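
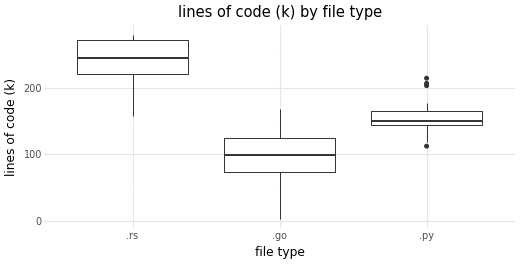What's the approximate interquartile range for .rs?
Q3 ≈ 280, Q1 ≈ 220; IQR ≈ 60.

≈ 60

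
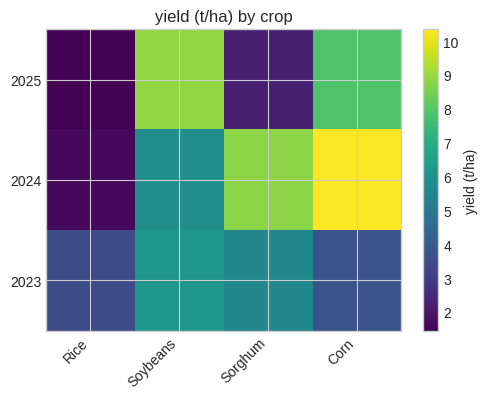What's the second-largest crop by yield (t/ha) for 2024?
Top 3 for 2024: Corn ≈ 10, Sorghum ≈ 9, Soybeans ≈ 6.

Sorghum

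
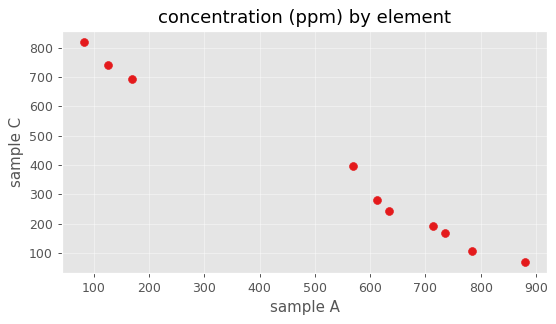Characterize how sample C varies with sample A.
negative, strong

Points are negatively correlated; strong (|r| ≈ 1.0).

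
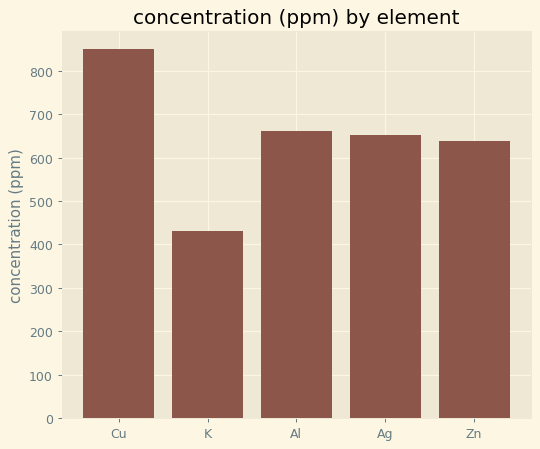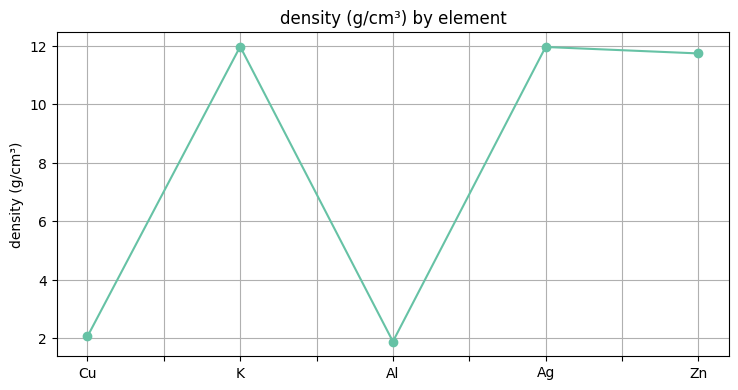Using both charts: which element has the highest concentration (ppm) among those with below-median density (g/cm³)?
Chart 2 median density (g/cm³) ≈ 12; below-median elements: Cu, Al. Among those, Cu has the highest concentration (ppm) (≈ 800).

Cu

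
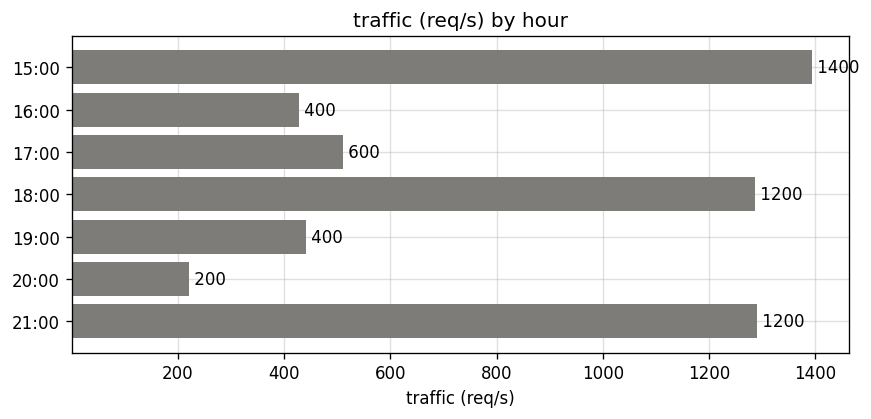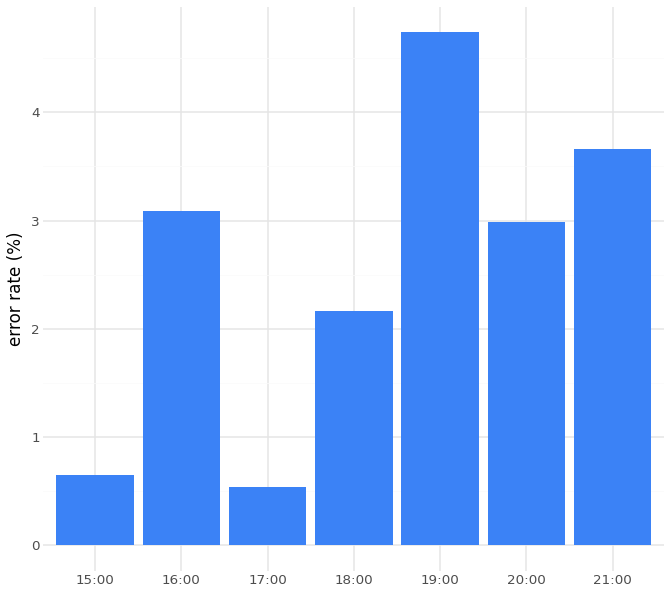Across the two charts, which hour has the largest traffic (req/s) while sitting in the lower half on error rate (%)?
15:00

Chart 2 median error rate (%) ≈ 3; below-median hours: 15:00, 17:00, 18:00. Among those, 15:00 has the highest traffic (req/s) (≈ 1400).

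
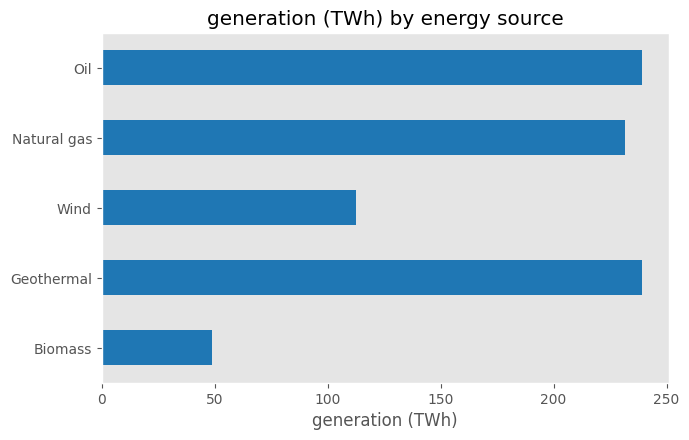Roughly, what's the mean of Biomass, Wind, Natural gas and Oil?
≈ 160

(40 + 120 + 240 + 240) / 4 ≈ 160.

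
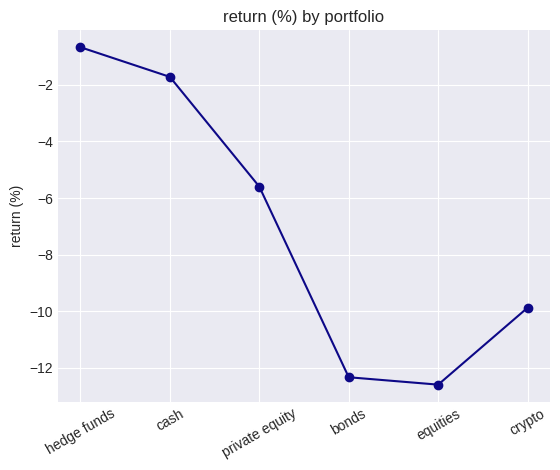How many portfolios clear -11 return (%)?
4

Above -11: hedge funds, cash, private equity, crypto.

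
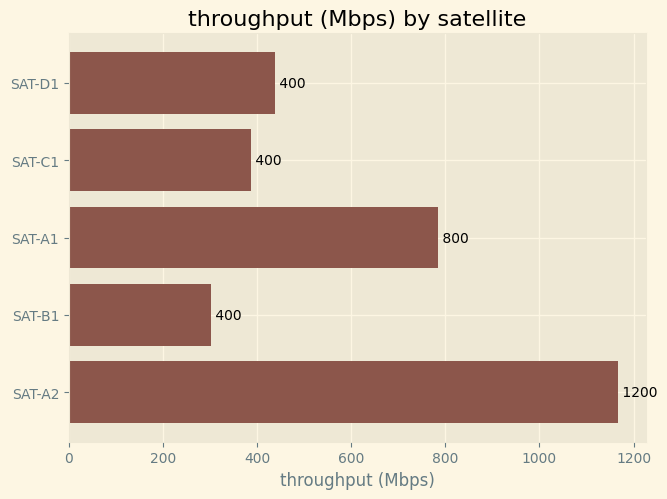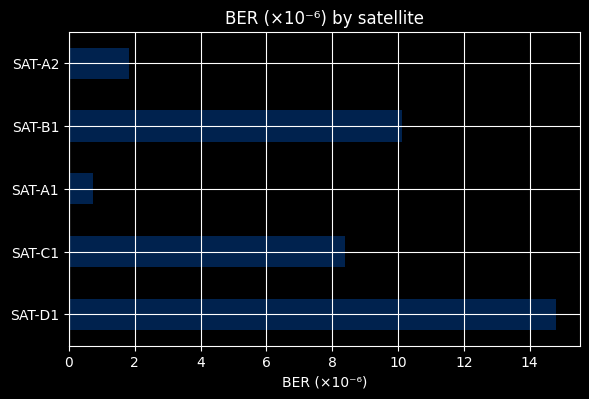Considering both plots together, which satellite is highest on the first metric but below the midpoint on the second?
SAT-A2

Chart 2 median BER (×10⁻⁶) ≈ 8; below-median satellites: SAT-A1, SAT-A2. Among those, SAT-A2 has the highest throughput (Mbps) (≈ 1200).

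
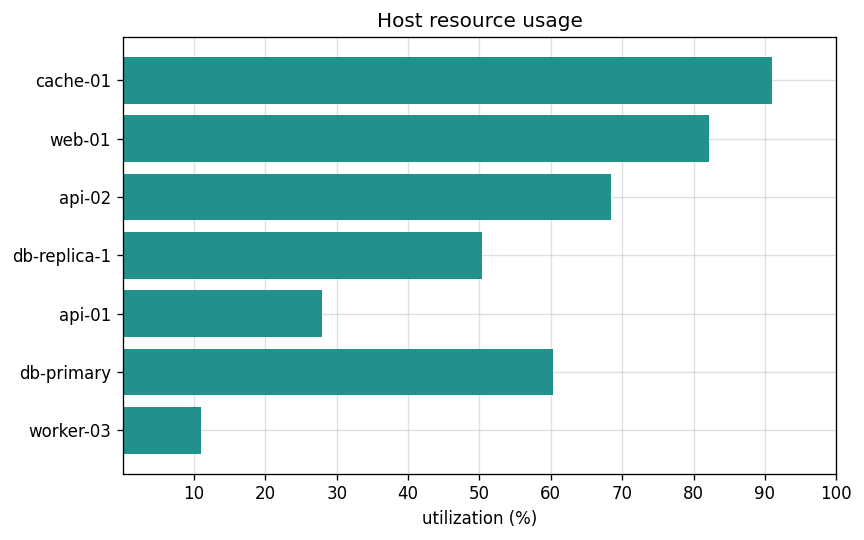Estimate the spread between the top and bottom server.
Max cache-01 ≈ 90, min worker-03 ≈ 10; range ≈ 80.

≈ 80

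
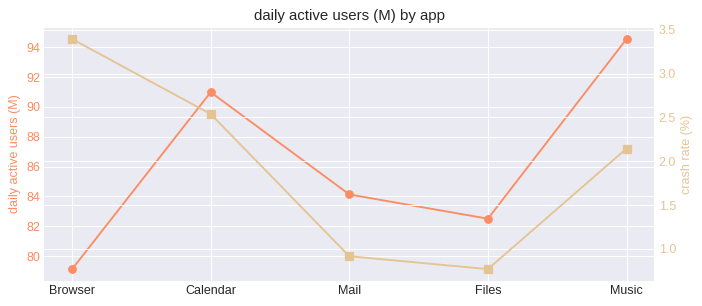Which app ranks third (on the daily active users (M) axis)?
Top 4 (on the daily active users (M) axis): Music ≈ 94, Calendar ≈ 90, Mail ≈ 84, Files ≈ 82.

Mail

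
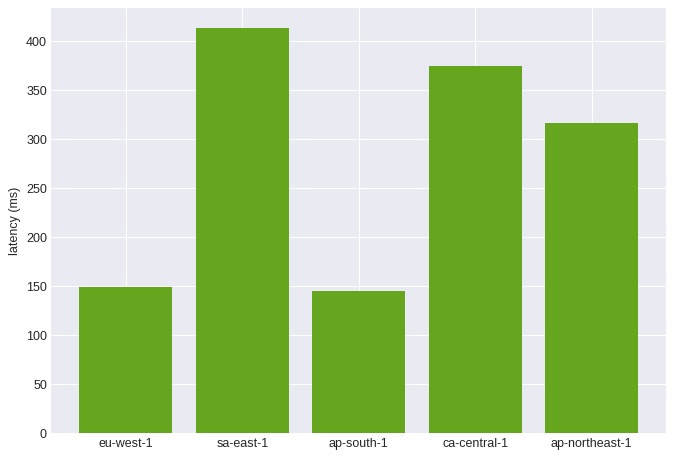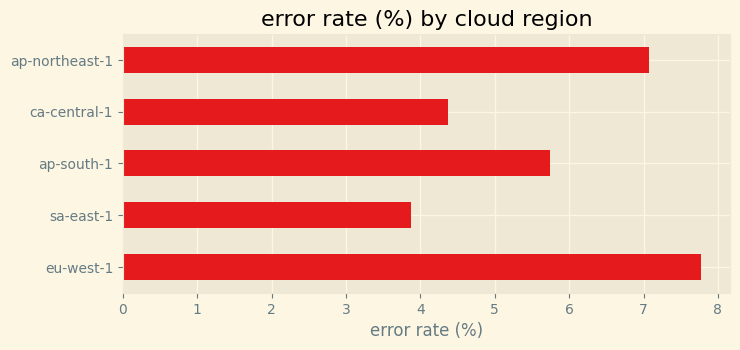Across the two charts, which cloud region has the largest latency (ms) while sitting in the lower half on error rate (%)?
sa-east-1

Chart 2 median error rate (%) ≈ 6; below-median cloud regions: sa-east-1, ca-central-1. Among those, sa-east-1 has the highest latency (ms) (≈ 400).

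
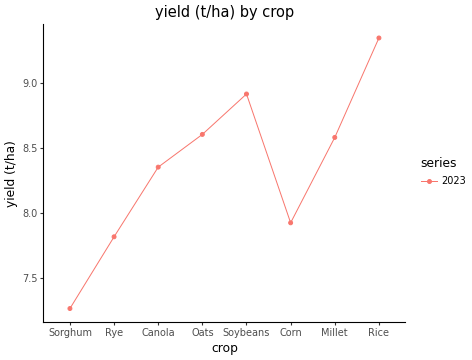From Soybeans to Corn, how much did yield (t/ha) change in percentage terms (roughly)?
Soybeans ≈ 9.0, Corn ≈ 8.0; (8.0 − 9.0) / 9.0 ≈ -11.1%.

≈ -11.1%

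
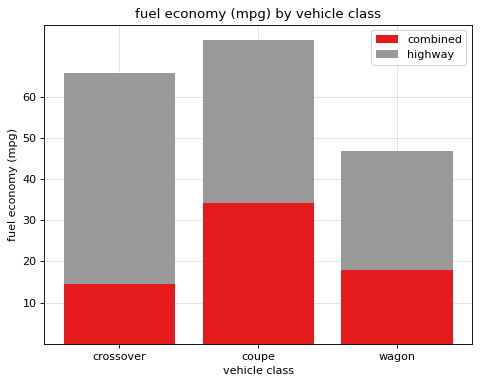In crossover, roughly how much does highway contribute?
highway top ≈ 70, bottom ≈ 10; segment ≈ 60.

≈ 60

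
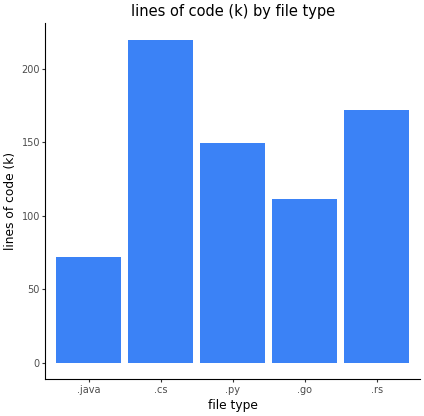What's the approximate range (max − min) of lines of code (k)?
Max .cs ≈ 220, min .java ≈ 80; range ≈ 140.

≈ 140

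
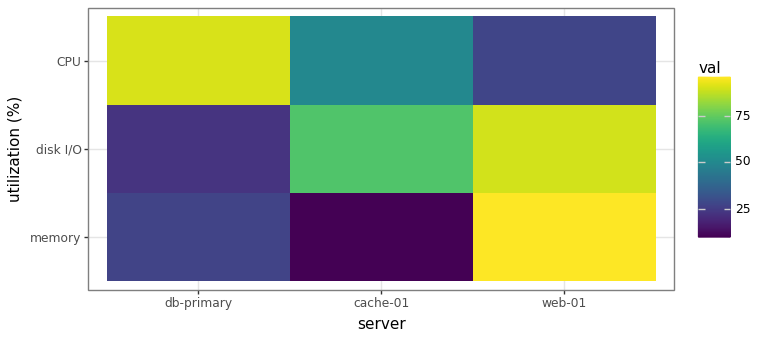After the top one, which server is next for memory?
Top 3 for memory: web-01 ≈ 100, db-primary ≈ 30, cache-01 ≈ 10.

db-primary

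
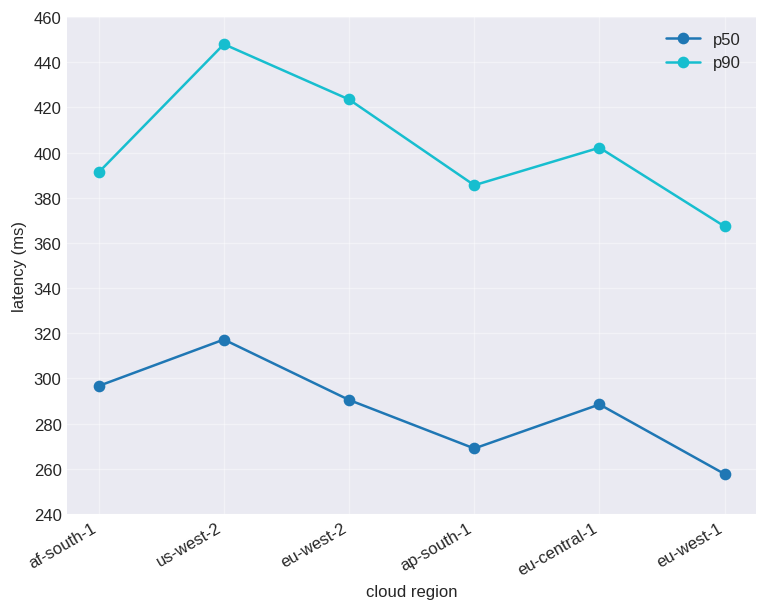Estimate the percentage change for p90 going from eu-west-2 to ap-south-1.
≈ -9.5%

eu-west-2 ≈ 420, ap-south-1 ≈ 380; (380 − 420) / 420 ≈ -9.5%.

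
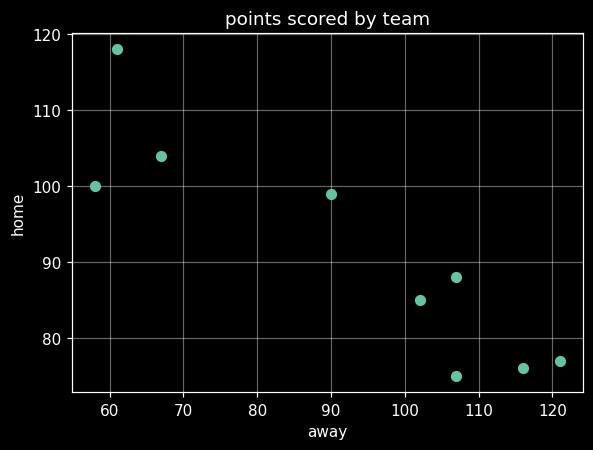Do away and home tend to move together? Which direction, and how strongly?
negative, strong

Points are negatively correlated; strong (|r| ≈ 0.9).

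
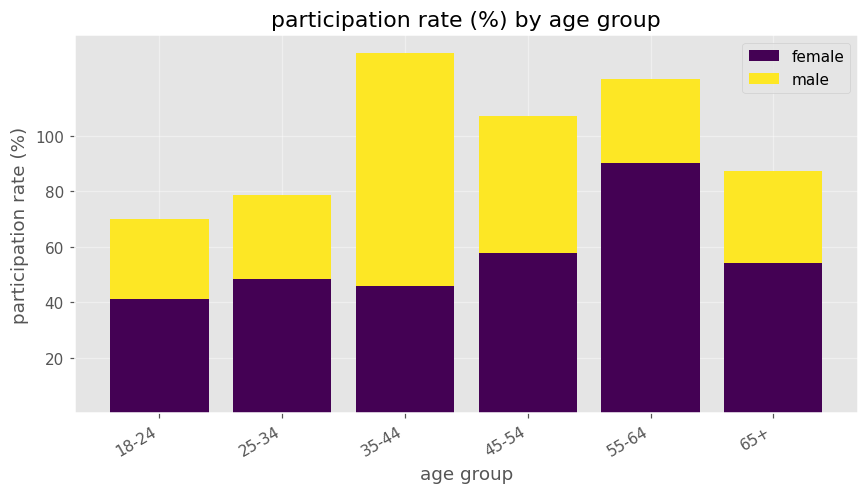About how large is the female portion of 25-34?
female top ≈ 40, bottom ≈ 0; segment ≈ 40.

≈ 40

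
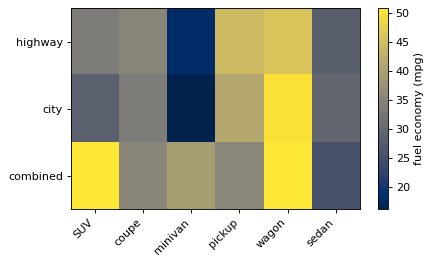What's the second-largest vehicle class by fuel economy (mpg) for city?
Top 3 for city: wagon ≈ 50, pickup ≈ 40, coupe ≈ 35.

pickup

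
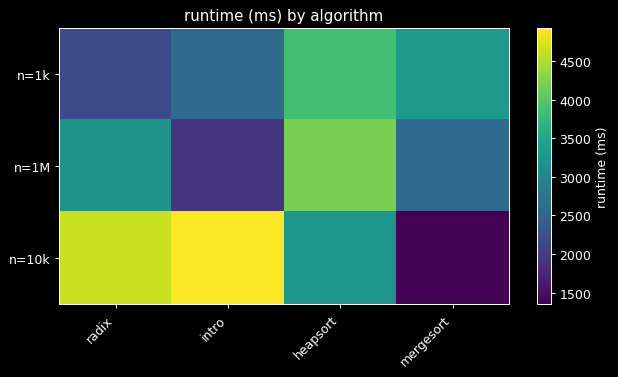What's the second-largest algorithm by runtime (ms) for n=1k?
mergesort

Top 3 for n=1k: heapsort ≈ 4000, mergesort ≈ 3500, intro ≈ 2500.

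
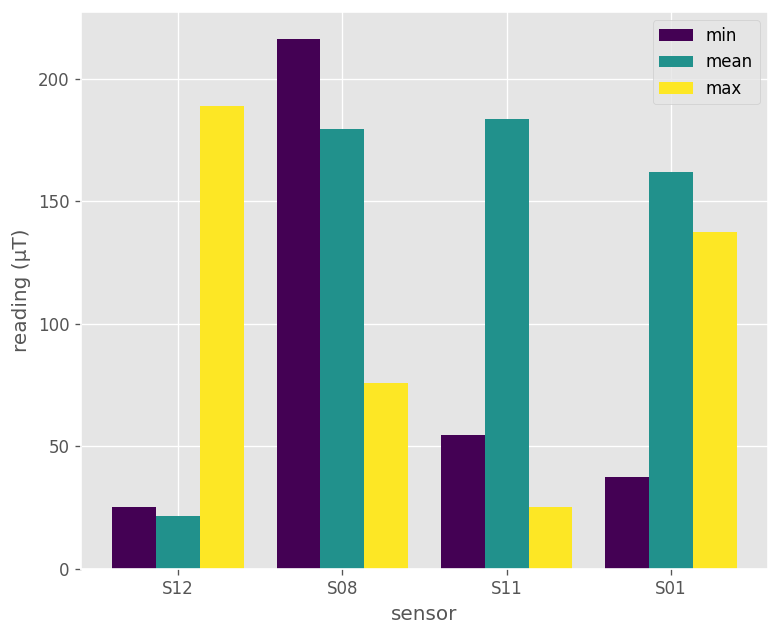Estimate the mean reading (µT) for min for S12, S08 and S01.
≈ 93

(20 + 220 + 40) / 3 ≈ 93.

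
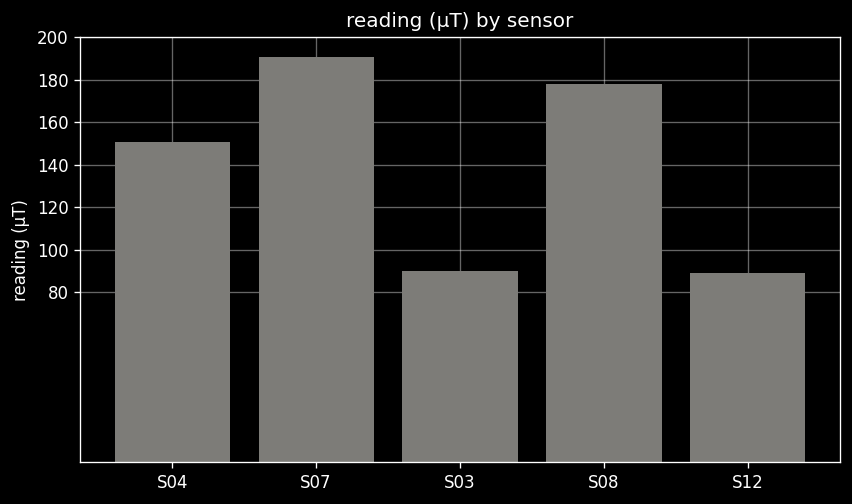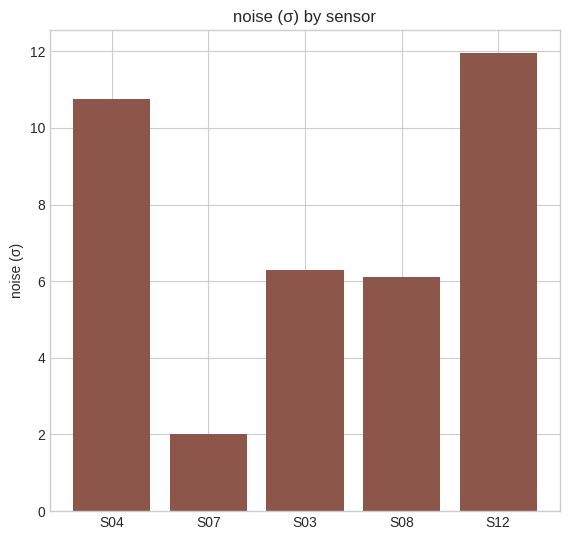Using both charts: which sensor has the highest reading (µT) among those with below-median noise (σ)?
Chart 2 median noise (σ) ≈ 6; below-median sensors: S07, S08. Among those, S07 has the highest reading (µT) (≈ 200).

S07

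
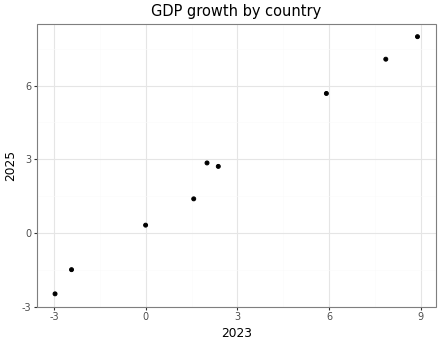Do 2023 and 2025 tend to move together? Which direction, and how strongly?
positive, strong

Points are positively correlated; strong (|r| ≈ 1.0).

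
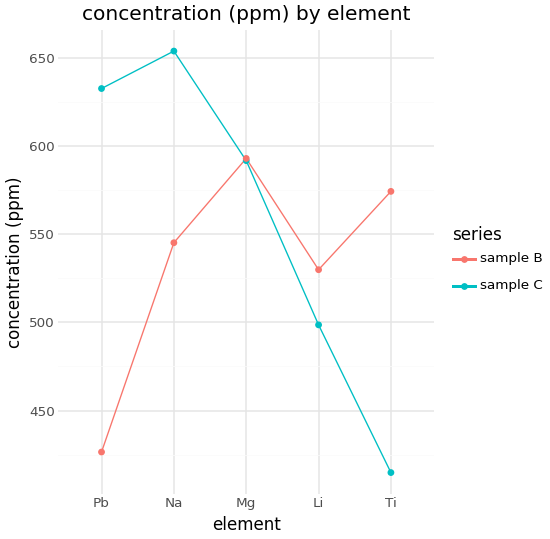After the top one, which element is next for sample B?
Top 3 for sample B: Mg ≈ 600, Ti ≈ 580, Na ≈ 540.

Ti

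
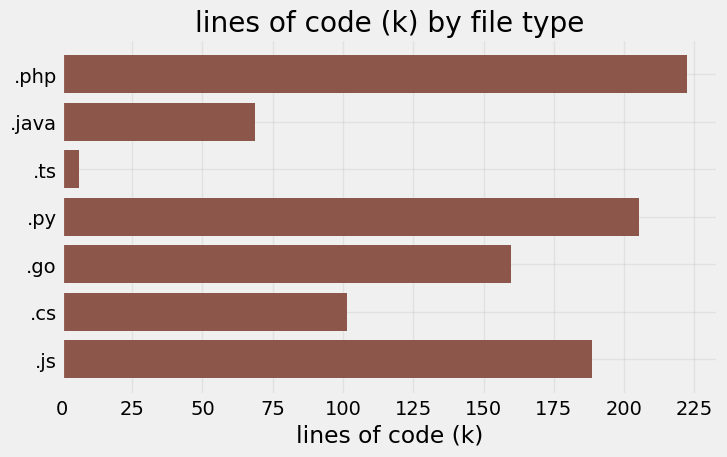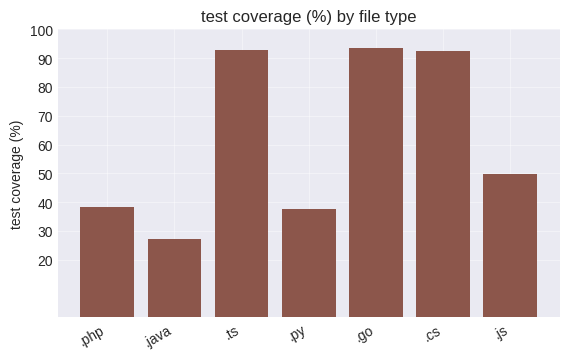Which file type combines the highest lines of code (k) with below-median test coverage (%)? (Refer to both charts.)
.php

Chart 2 median test coverage (%) ≈ 50; below-median file types: .php, .java, .py. Among those, .php has the highest lines of code (k) (≈ 225).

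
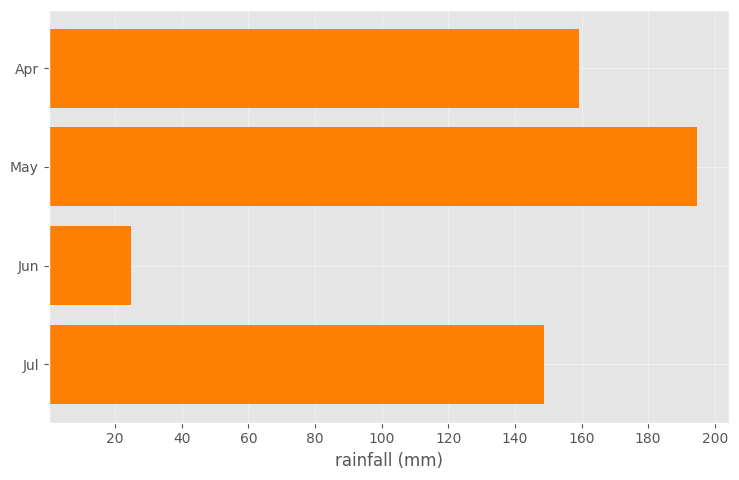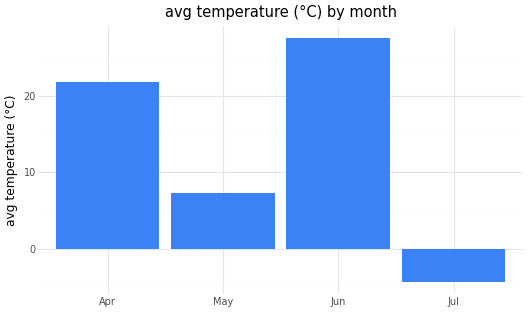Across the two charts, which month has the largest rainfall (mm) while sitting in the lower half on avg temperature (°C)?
May

Chart 2 median avg temperature (°C) ≈ 15; below-median months: May, Jul. Among those, May has the highest rainfall (mm) (≈ 200).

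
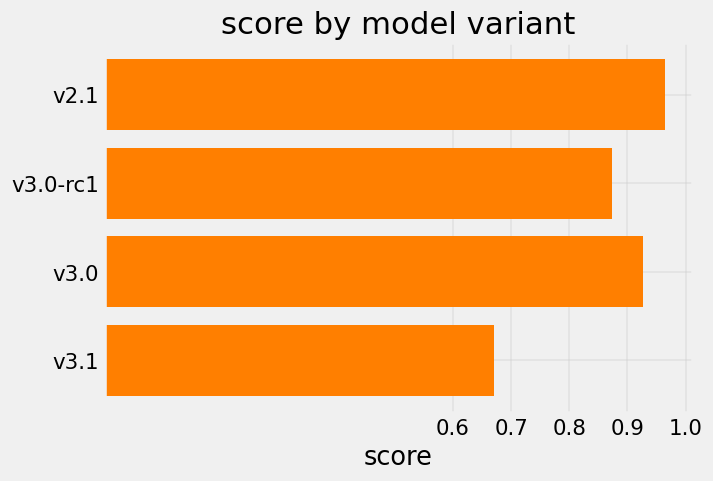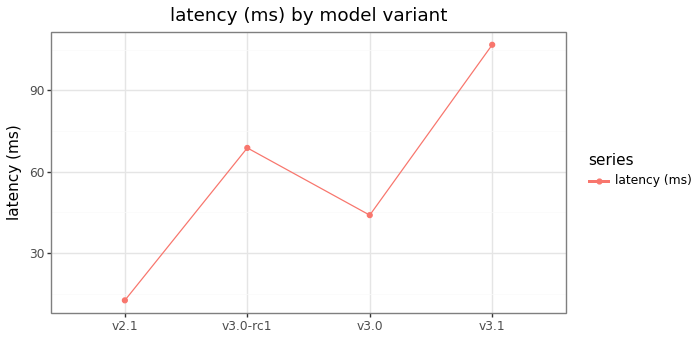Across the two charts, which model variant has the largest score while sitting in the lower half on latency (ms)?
Chart 2 median latency (ms) ≈ 60; below-median model variants: v2.1, v3.0. Among those, v2.1 has the highest score (≈ 1).

v2.1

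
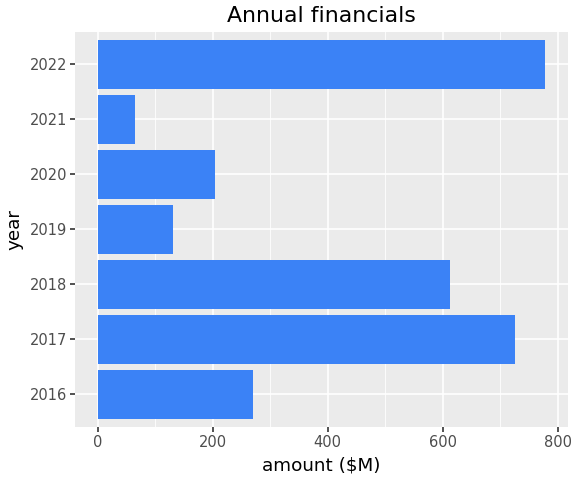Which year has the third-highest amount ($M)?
Top 4: 2022 ≈ 800, 2017 ≈ 700, 2018 ≈ 600, 2016 ≈ 300.

2018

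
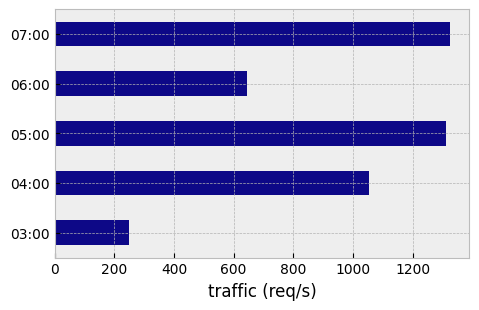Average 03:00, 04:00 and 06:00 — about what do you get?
(200 + 1000 + 600) / 3 ≈ 600.

≈ 600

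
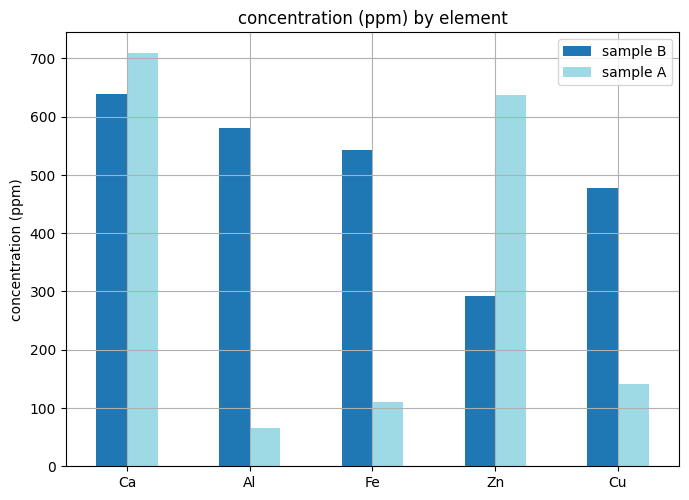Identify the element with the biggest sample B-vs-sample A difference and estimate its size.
Al: sample B ≈ 600, sample A ≈ 100 → gap ≈ 500. Next-largest (Fe) is only ≈ 400.

Al, ≈ 500 ppm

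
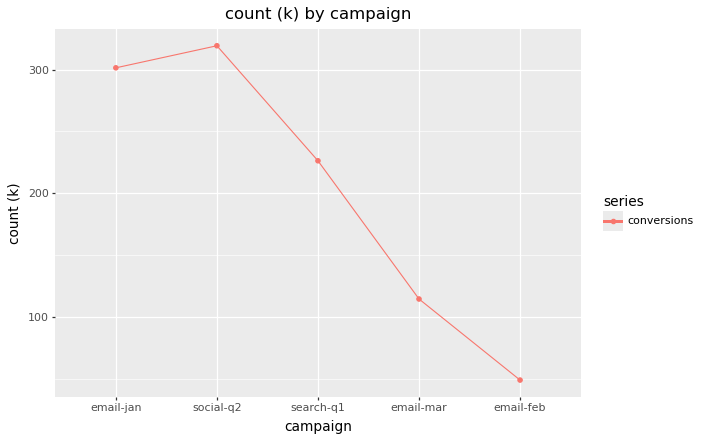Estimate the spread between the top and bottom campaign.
≈ 275

Max social-q2 ≈ 325, min email-feb ≈ 50; range ≈ 275.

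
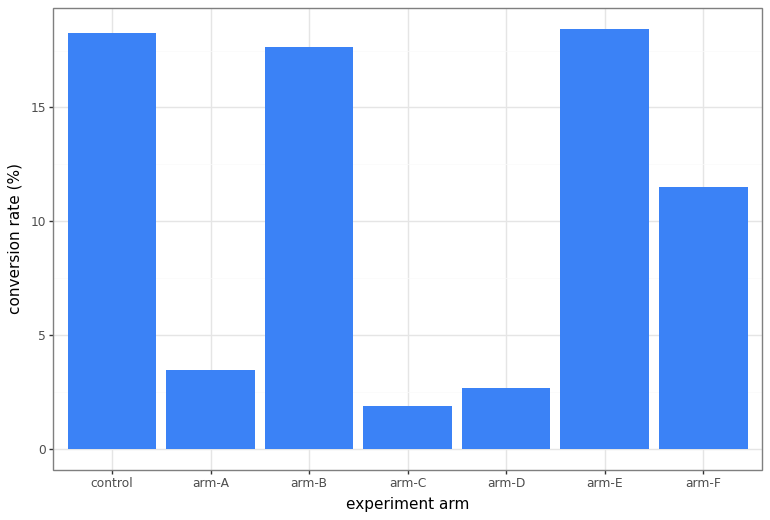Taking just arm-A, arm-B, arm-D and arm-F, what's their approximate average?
≈ 9

(4 + 18 + 2 + 12) / 4 ≈ 9.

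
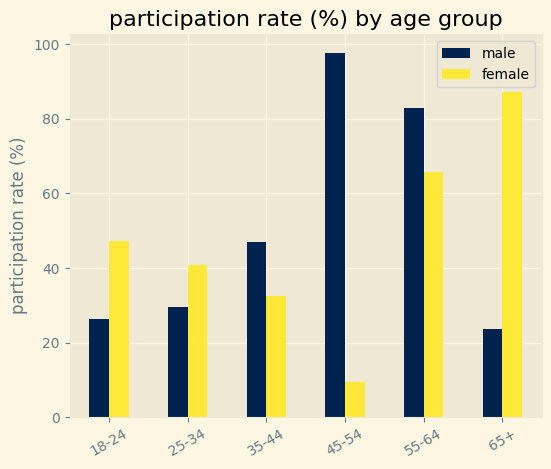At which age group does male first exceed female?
25-34: male ≈ 30 vs female ≈ 40 (not yet); 35-44: male ≈ 50 vs female ≈ 30 (first crossover).

35-44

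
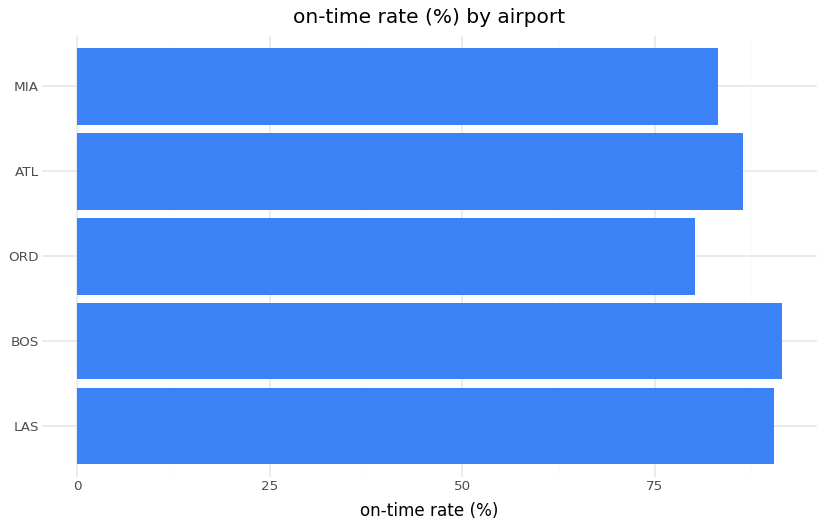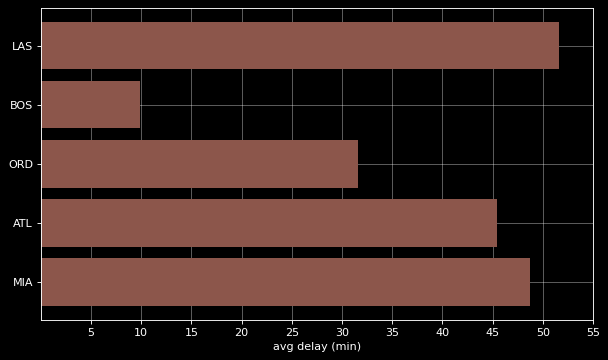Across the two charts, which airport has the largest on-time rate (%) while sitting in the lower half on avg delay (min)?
Chart 2 median avg delay (min) ≈ 45; below-median airports: BOS, ORD. Among those, BOS has the highest on-time rate (%) (≈ 90).

BOS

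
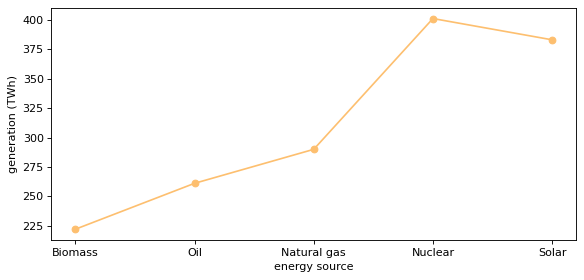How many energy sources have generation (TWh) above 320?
Above 320: Nuclear, Solar.

2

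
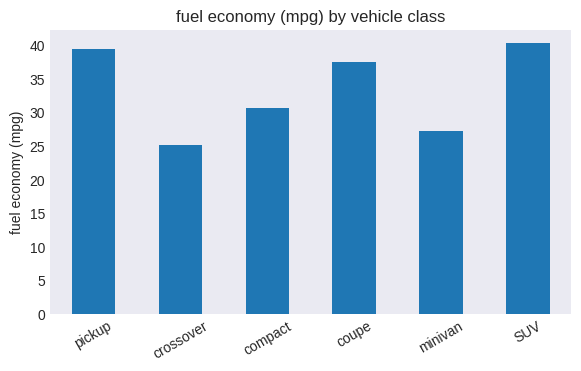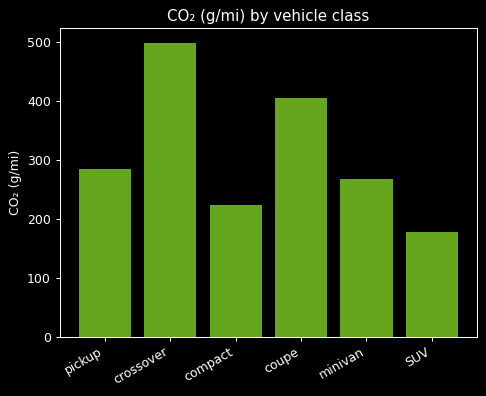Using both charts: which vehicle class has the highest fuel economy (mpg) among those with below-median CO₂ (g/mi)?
Chart 2 median CO₂ (g/mi) ≈ 300; below-median vehicle classes: compact, minivan, SUV. Among those, SUV has the highest fuel economy (mpg) (≈ 40).

SUV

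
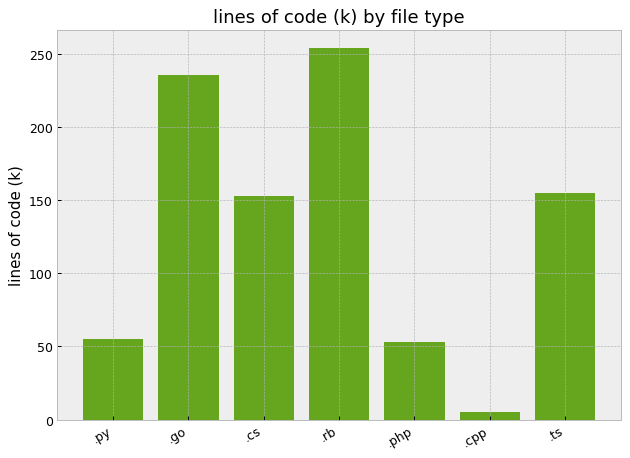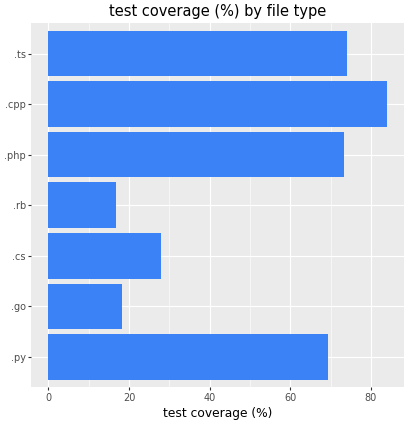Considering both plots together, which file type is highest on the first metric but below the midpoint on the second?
Chart 2 median test coverage (%) ≈ 70; below-median file types: .go, .cs, .rb. Among those, .rb has the highest lines of code (k) (≈ 250).

.rb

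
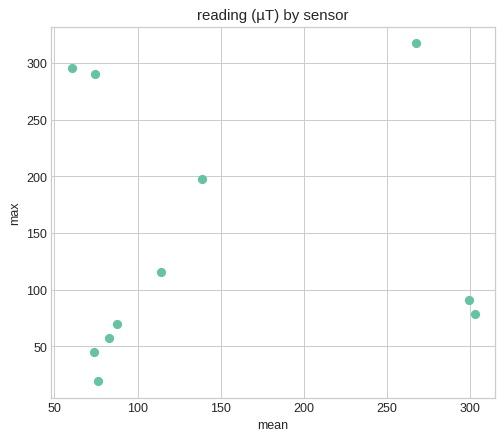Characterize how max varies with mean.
no clear correlation

Points are roughly uncorrelated; weak (|r| ≈ 0.0).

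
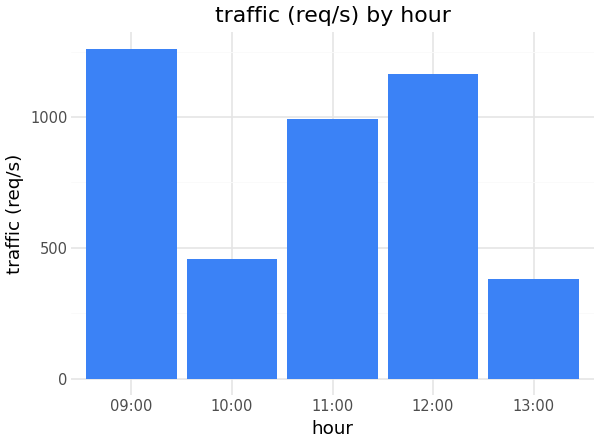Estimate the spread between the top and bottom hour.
Max 09:00 ≈ 1200, min 13:00 ≈ 400; range ≈ 800.

≈ 800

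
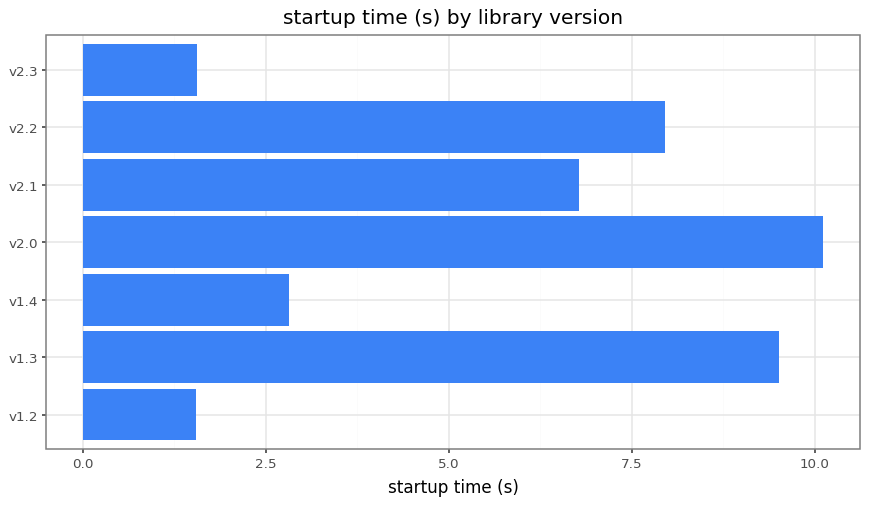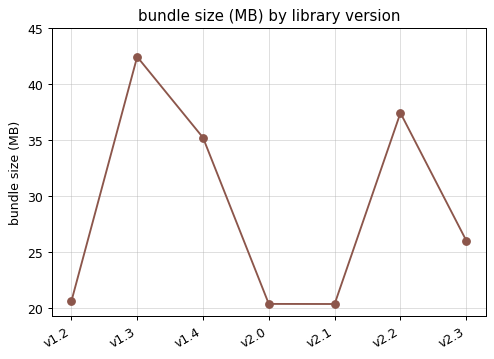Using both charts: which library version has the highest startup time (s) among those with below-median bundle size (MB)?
Chart 2 median bundle size (MB) ≈ 25; below-median library versions: v1.2, v2.0, v2.1. Among those, v2.0 has the highest startup time (s) (≈ 10).

v2.0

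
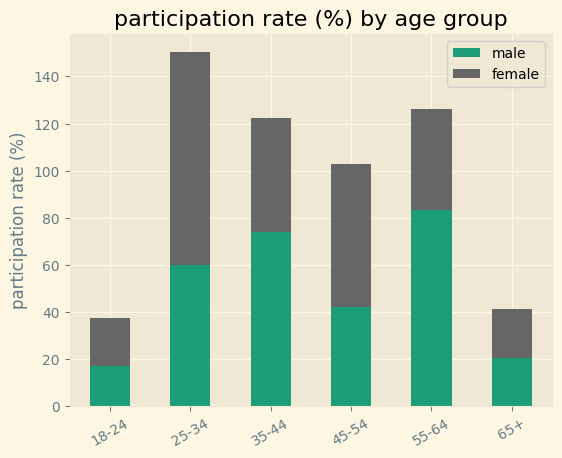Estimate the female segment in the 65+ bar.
≈ 20

female top ≈ 40, bottom ≈ 20; segment ≈ 20.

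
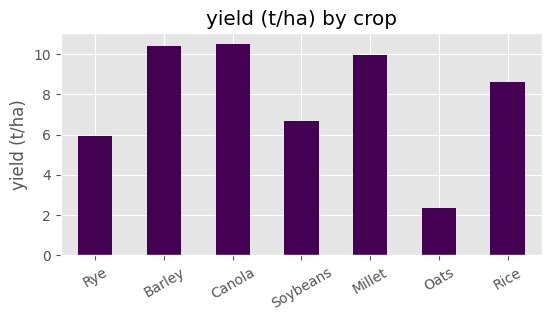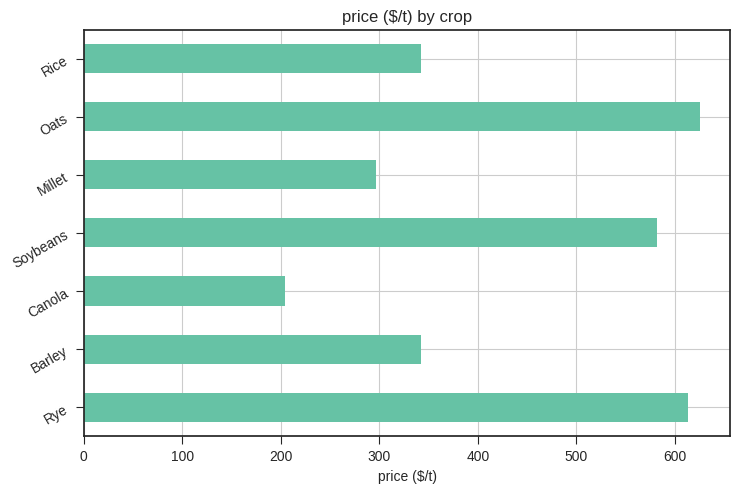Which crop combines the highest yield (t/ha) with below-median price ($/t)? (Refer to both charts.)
Chart 2 median price ($/t) ≈ 300; below-median crops: Canola, Millet, Rice. Among those, Canola has the highest yield (t/ha) (≈ 11).

Canola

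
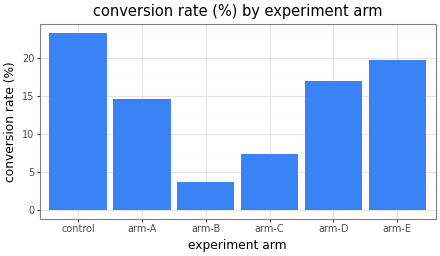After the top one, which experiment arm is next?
arm-E

Top 3: control ≈ 24, arm-E ≈ 20, arm-D ≈ 16.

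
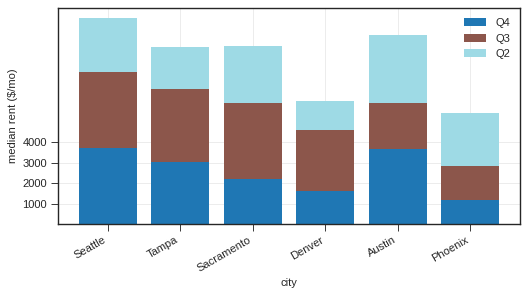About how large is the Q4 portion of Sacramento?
Q4 top ≈ 2000, bottom ≈ 0; segment ≈ 2000.

≈ 2000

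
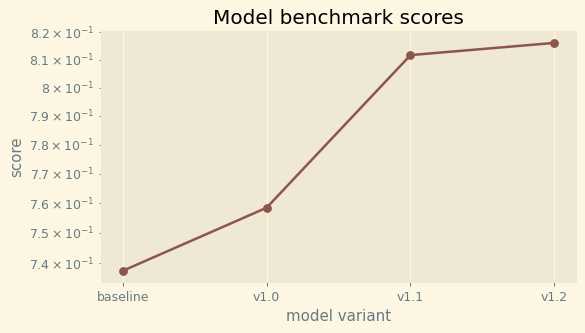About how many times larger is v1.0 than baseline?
≈ 1.03×

v1.0 ≈ 0.76, baseline ≈ 0.74; 0.76/0.74 ≈ 1.03.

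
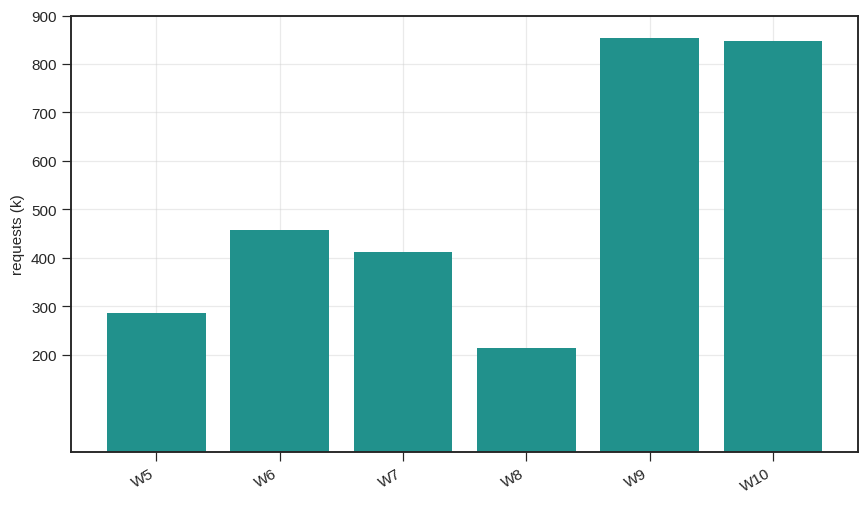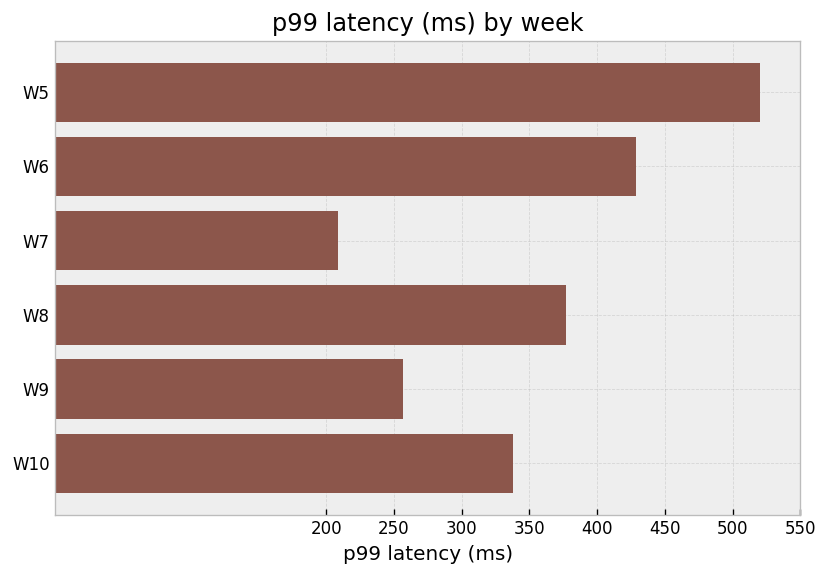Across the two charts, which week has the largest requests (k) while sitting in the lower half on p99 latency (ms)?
W9

Chart 2 median p99 latency (ms) ≈ 350; below-median weeks: W7, W9, W10. Among those, W9 has the highest requests (k) (≈ 900).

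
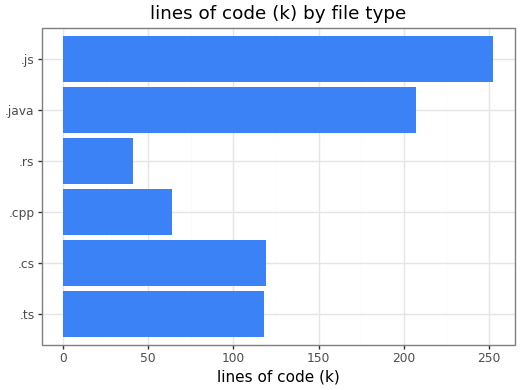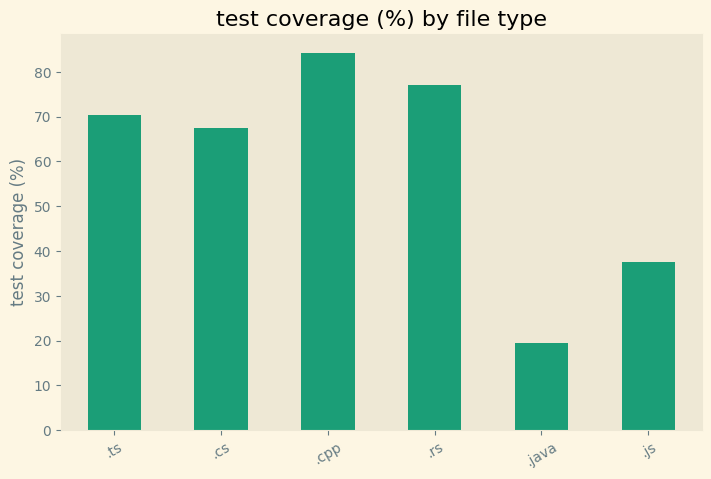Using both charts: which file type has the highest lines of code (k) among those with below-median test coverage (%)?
.js

Chart 2 median test coverage (%) ≈ 70; below-median file types: .cs, .java, .js. Among those, .js has the highest lines of code (k) (≈ 250).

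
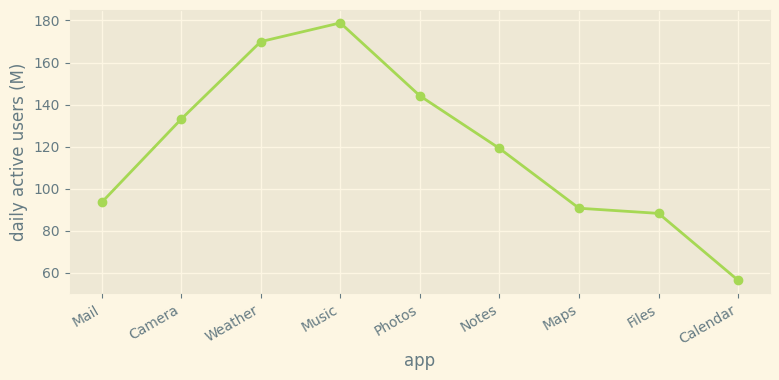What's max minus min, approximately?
Max Music ≈ 180, min Calendar ≈ 60; range ≈ 120.

≈ 120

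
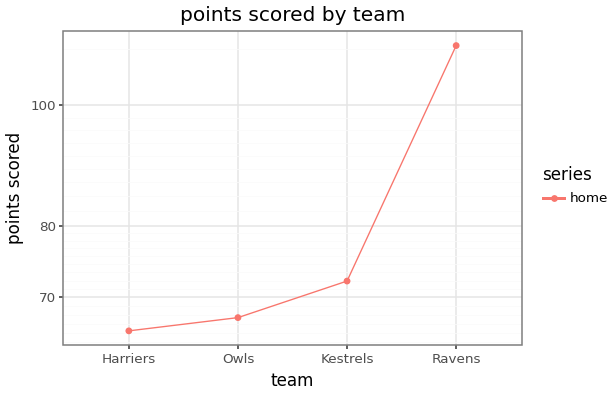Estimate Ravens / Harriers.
≈ 1.69×

Ravens ≈ 110, Harriers ≈ 65; 110/65 ≈ 1.69.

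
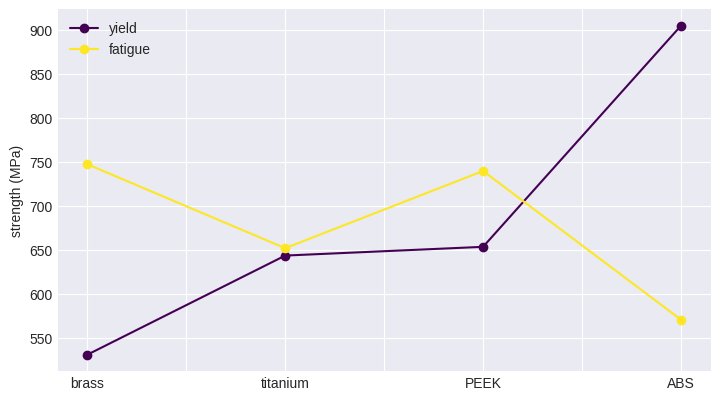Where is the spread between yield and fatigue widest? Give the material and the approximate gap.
ABS: yield ≈ 900, fatigue ≈ 550 → gap ≈ 350. Next-largest (brass) is only ≈ 200.

ABS, ≈ 350 MPa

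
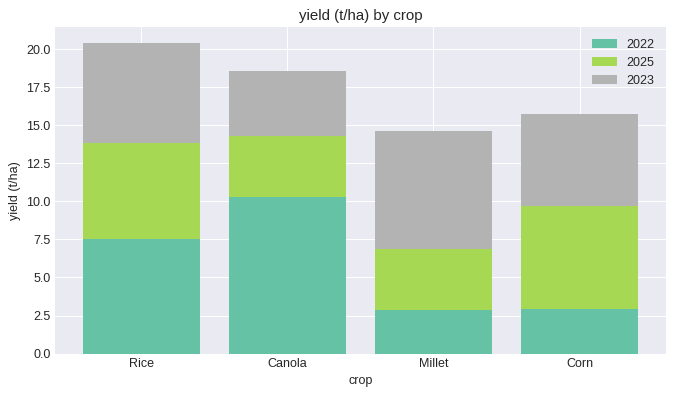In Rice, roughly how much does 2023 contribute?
≈ 6

2023 top ≈ 20, bottom ≈ 14; segment ≈ 6.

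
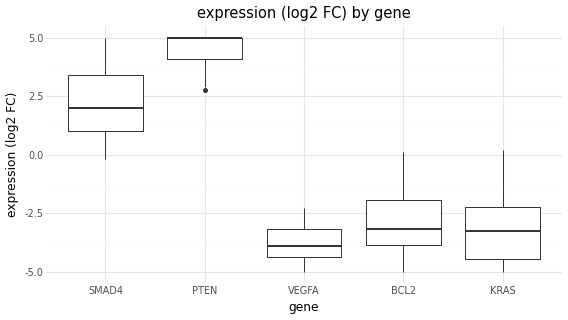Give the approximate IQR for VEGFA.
Q3 ≈ -3, Q1 ≈ -4; IQR ≈ 1.

≈ 1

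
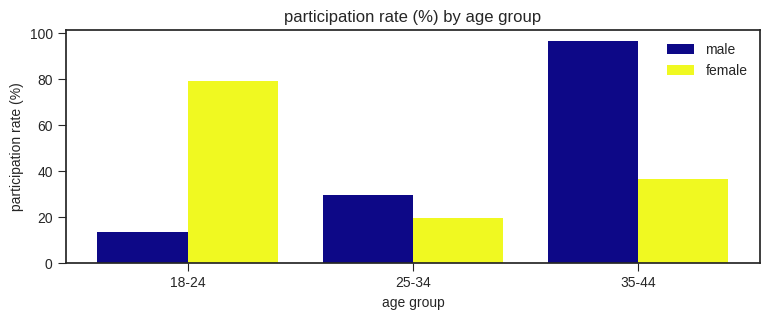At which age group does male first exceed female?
18-24: male ≈ 10 vs female ≈ 80 (not yet); 25-34: male ≈ 30 vs female ≈ 20 (first crossover).

25-34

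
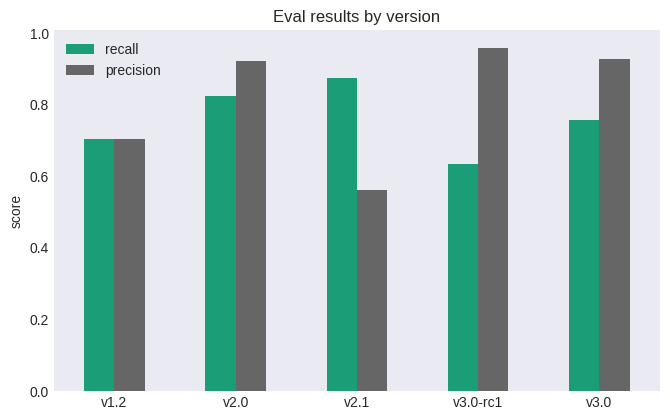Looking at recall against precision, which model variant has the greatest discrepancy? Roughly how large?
v3.0-rc1, ≈ 0.4

v3.0-rc1: recall ≈ 0.6, precision ≈ 1.0 → gap ≈ 0.4. Next-largest (v2.1) is only ≈ 0.3.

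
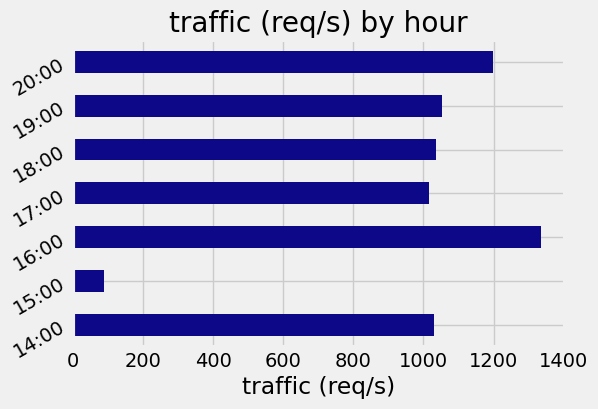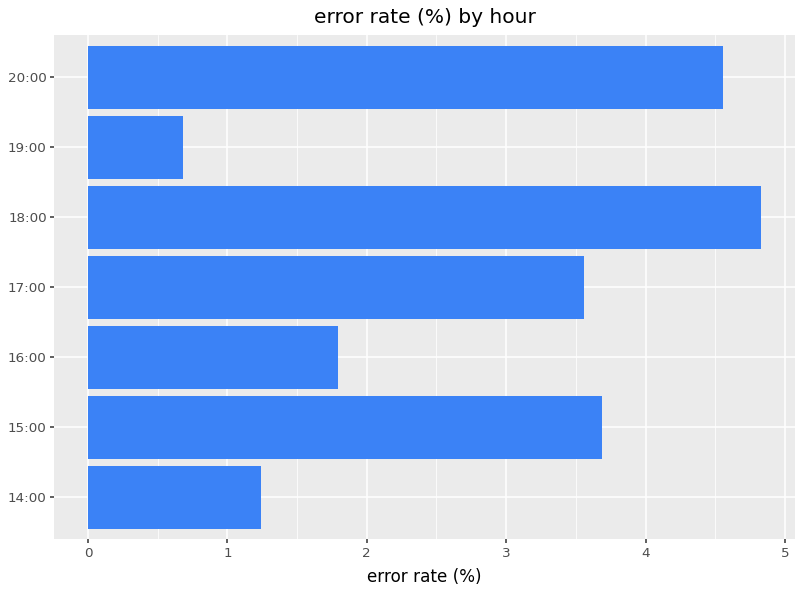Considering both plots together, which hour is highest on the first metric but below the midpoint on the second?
16:00

Chart 2 median error rate (%) ≈ 3.5; below-median hours: 14:00, 16:00, 19:00. Among those, 16:00 has the highest traffic (req/s) (≈ 1400).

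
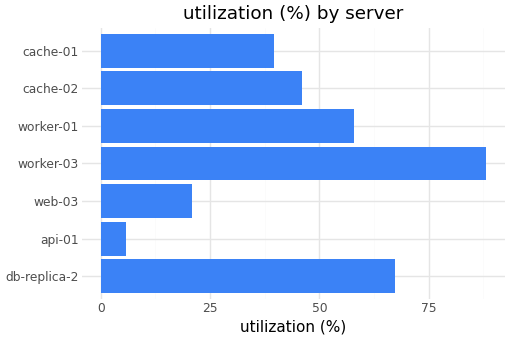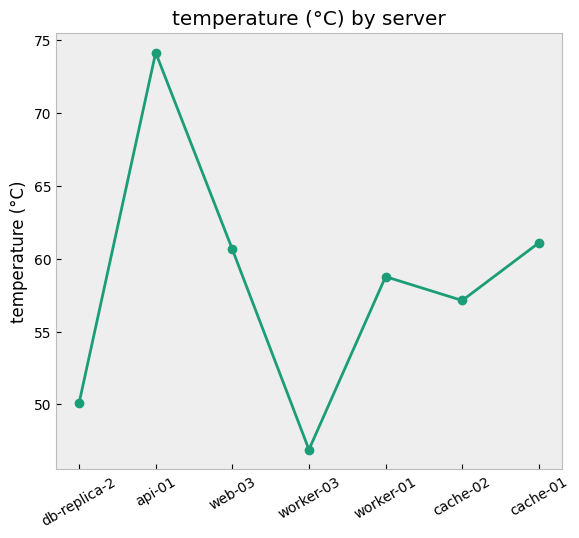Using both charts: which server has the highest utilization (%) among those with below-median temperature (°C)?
Chart 2 median temperature (°C) ≈ 60; below-median servers: db-replica-2, worker-03, cache-02. Among those, worker-03 has the highest utilization (%) (≈ 90).

worker-03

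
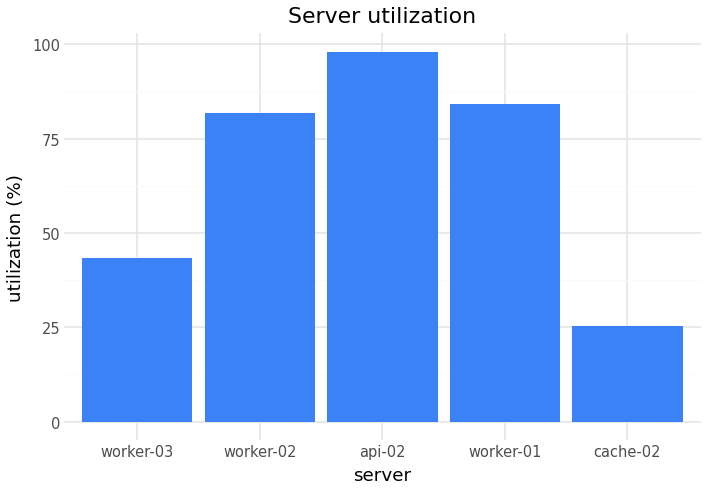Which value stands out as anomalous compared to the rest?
cache-02

cache-02 ≈ 30; the rest sit between ≈ 40 and ≈ 100.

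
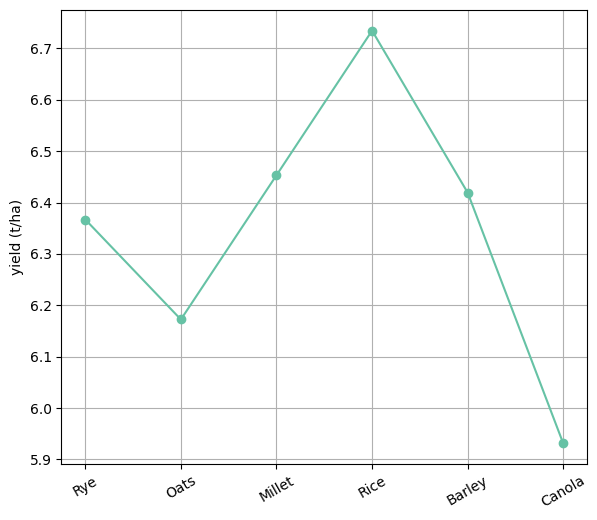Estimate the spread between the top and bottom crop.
≈ 0.8

Max Rice ≈ 6.7, min Canola ≈ 5.9; range ≈ 0.8.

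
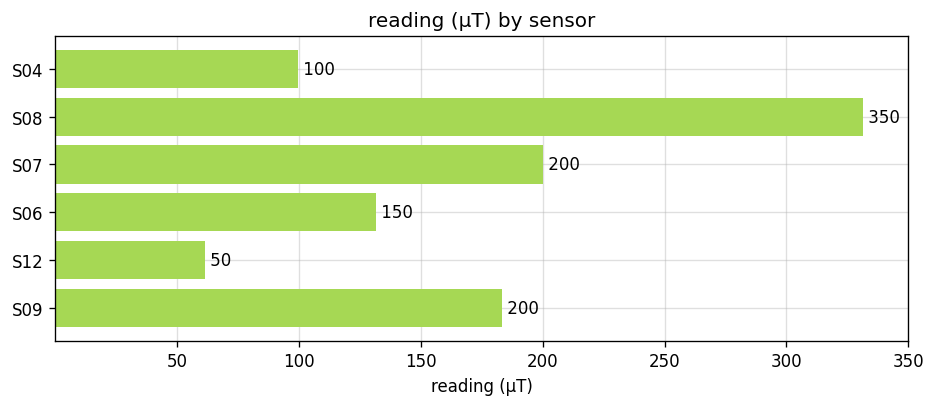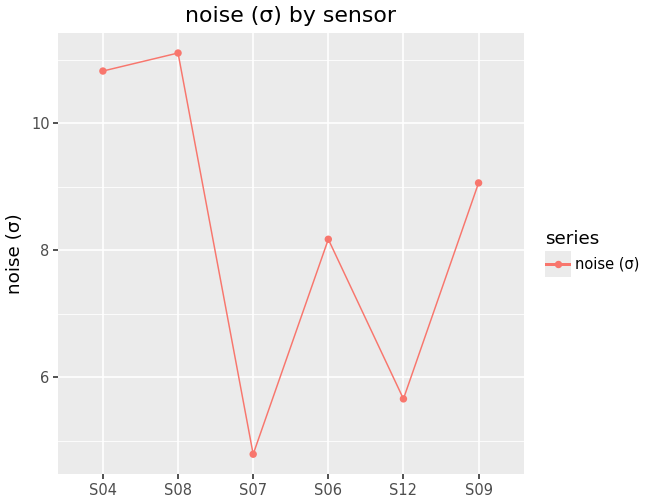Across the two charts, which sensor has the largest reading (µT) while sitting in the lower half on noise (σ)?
Chart 2 median noise (σ) ≈ 8; below-median sensors: S07, S06, S12. Among those, S07 has the highest reading (µT) (≈ 200).

S07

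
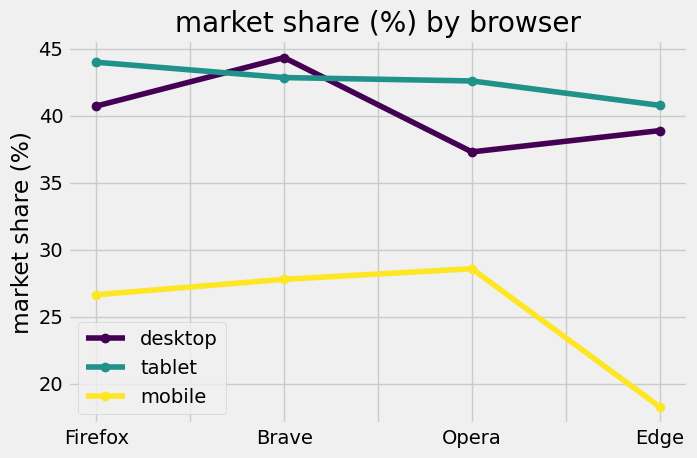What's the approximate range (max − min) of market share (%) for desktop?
≈ 10

Max Brave ≈ 45, min Opera ≈ 35; range ≈ 10.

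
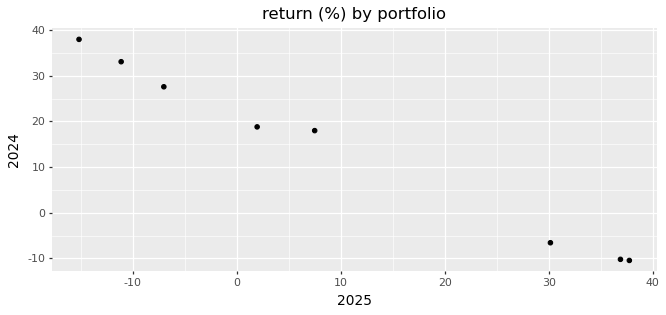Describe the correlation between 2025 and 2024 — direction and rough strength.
negative, strong

Points are negatively correlated; strong (|r| ≈ 1.0).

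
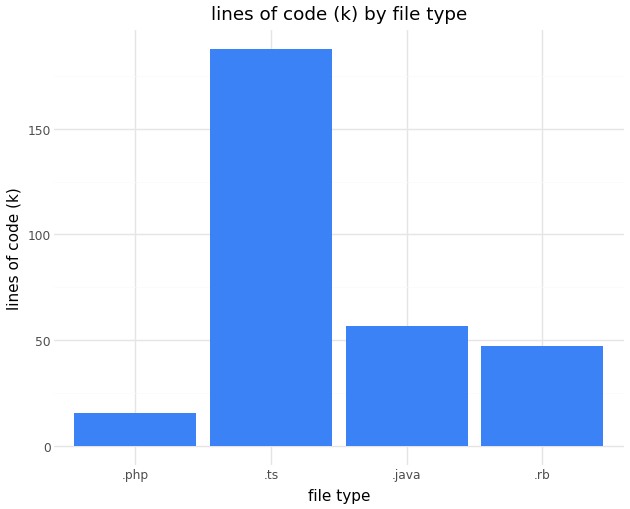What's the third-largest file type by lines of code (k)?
Top 4: .ts ≈ 180, .java ≈ 60, .rb ≈ 40, .php ≈ 20.

.rb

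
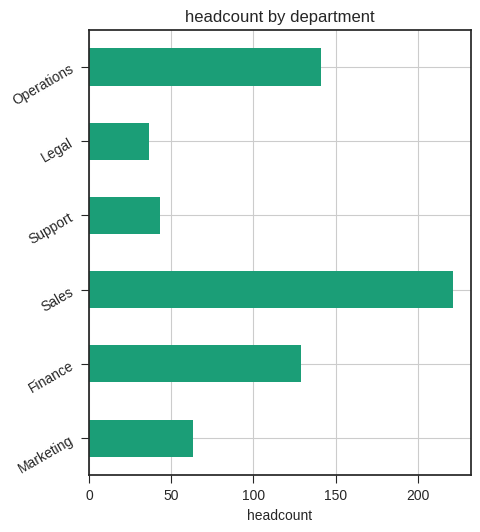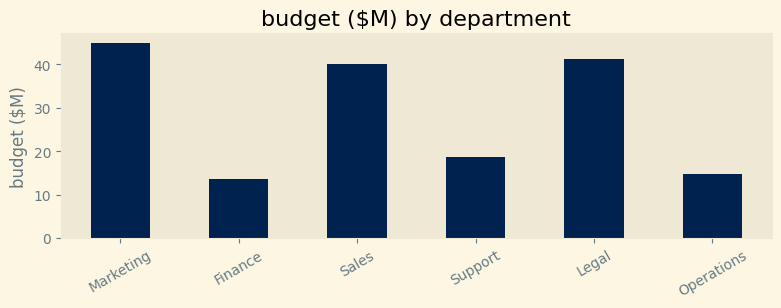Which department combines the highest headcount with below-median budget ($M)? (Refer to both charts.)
Chart 2 median budget ($M) ≈ 30; below-median departments: Finance, Support, Operations. Among those, Operations has the highest headcount (≈ 150).

Operations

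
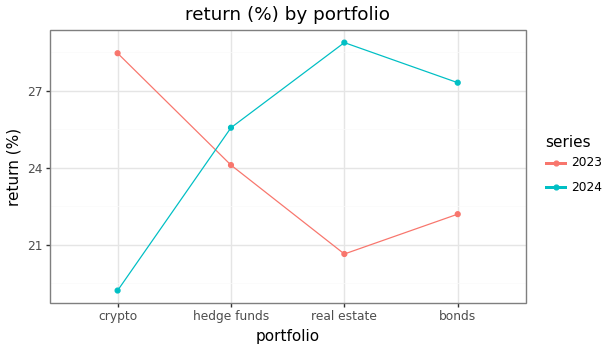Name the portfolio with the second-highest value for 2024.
bonds

Top 3 for 2024: real estate ≈ 29, bonds ≈ 27, hedge funds ≈ 26.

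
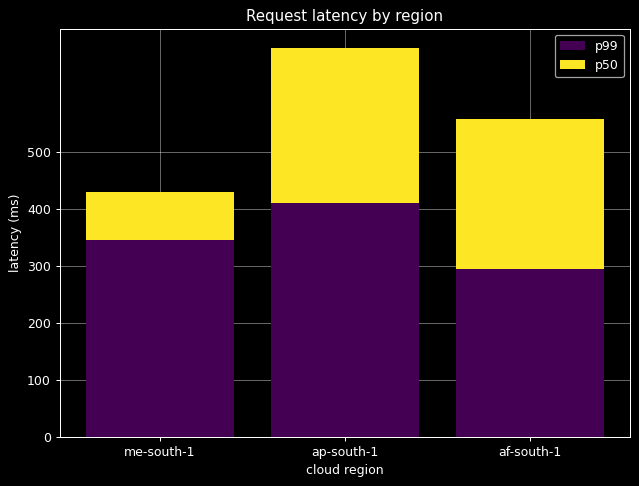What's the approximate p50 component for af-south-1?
≈ 300

p50 top ≈ 600, bottom ≈ 300; segment ≈ 300.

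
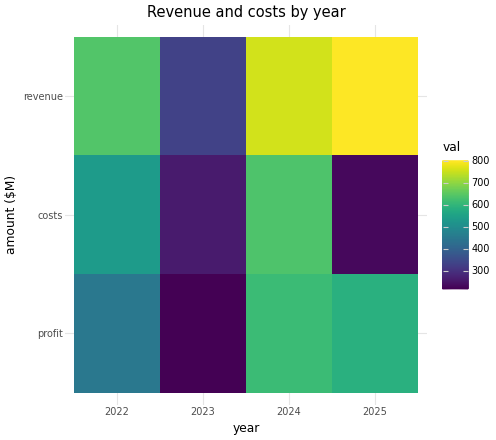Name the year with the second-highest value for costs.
2022

Top 3 for costs: 2024 ≈ 650, 2022 ≈ 550, 2023 ≈ 250.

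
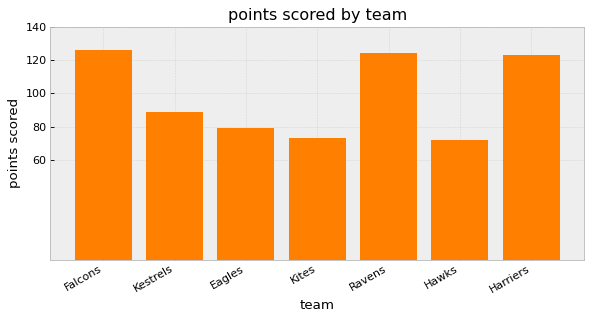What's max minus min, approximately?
Max Falcons ≈ 120, min Hawks ≈ 80; range ≈ 40.

≈ 40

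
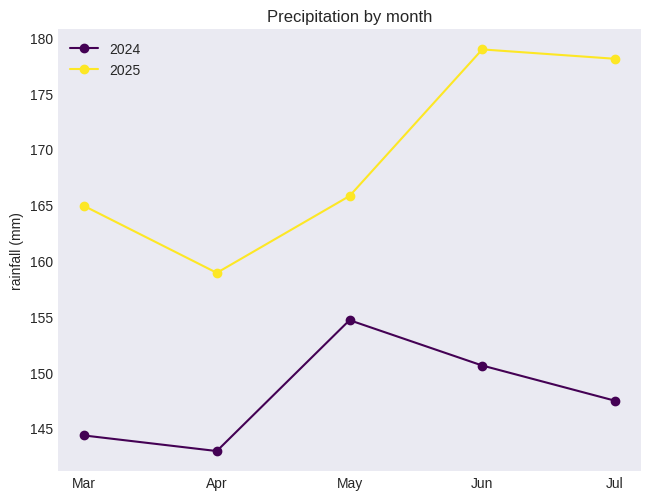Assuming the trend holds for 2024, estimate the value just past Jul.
Last three: 155, 150, 145 → slope ≈ -5/step → next ≈ 140.

≈ 140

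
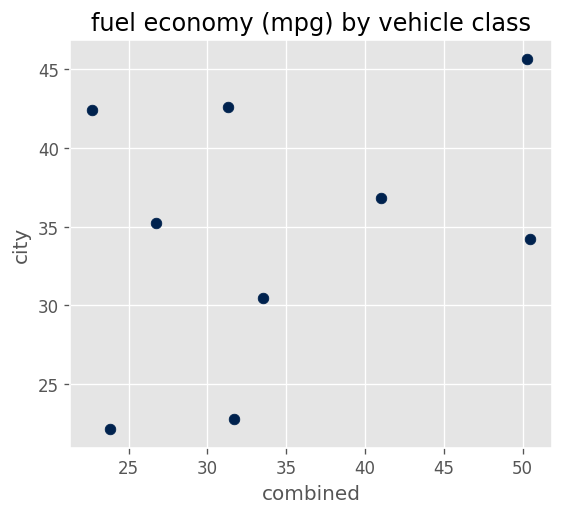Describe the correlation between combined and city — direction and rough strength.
positive, weak

Points are positively correlated; weak (|r| ≈ 0.3).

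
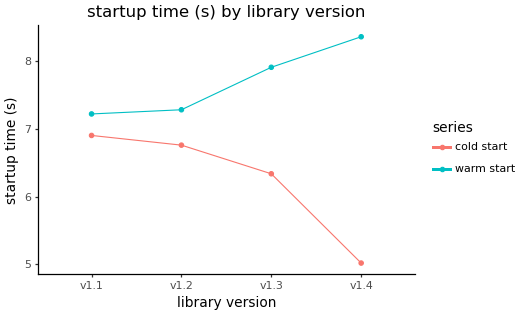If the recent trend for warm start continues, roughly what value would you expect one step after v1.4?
Last three: 7.5, 8.0, 8.5 → slope ≈ 0.5/step → next ≈ 9.

≈ 9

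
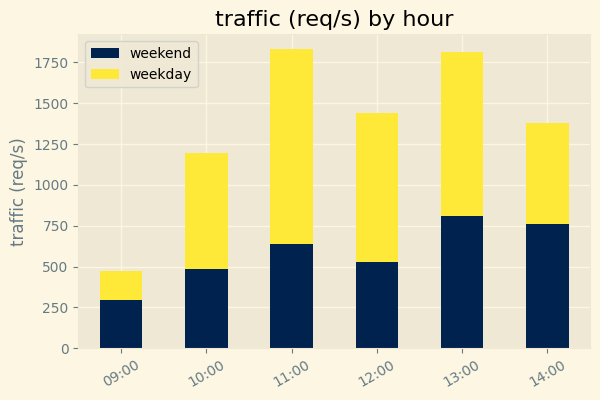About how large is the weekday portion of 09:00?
weekday top ≈ 400, bottom ≈ 200; segment ≈ 200.

≈ 200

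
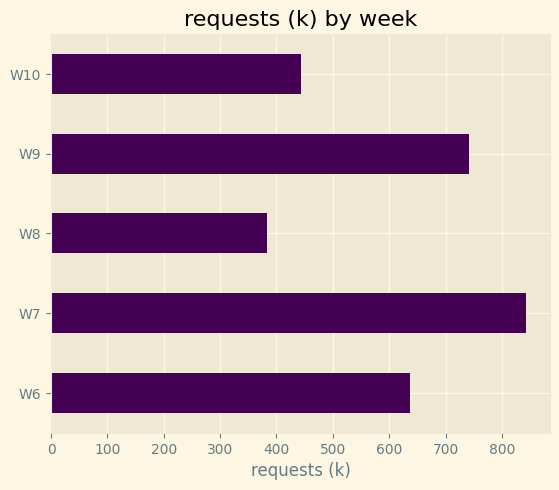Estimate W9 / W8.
W9 ≈ 700, W8 ≈ 400; 700/400 ≈ 1.75.

≈ 1.75×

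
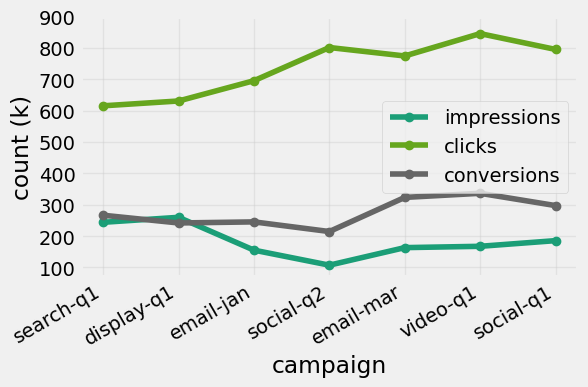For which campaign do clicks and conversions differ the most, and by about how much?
social-q2, ≈ 600 k

social-q2: clicks ≈ 800, conversions ≈ 200 → gap ≈ 600. Next-largest (video-q1) is only ≈ 500.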